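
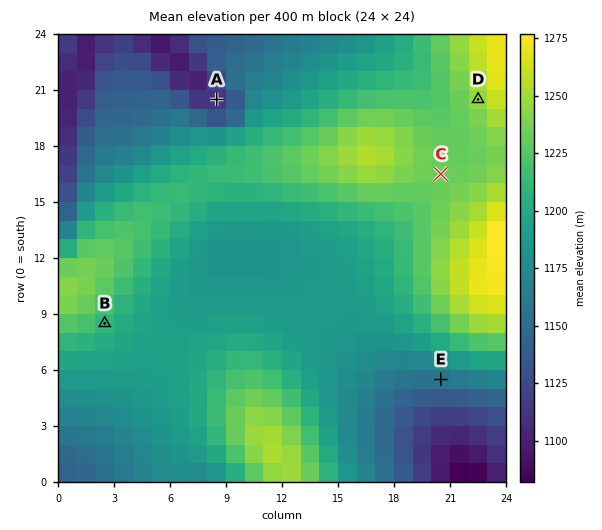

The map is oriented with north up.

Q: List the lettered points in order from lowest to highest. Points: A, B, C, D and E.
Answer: A E B C D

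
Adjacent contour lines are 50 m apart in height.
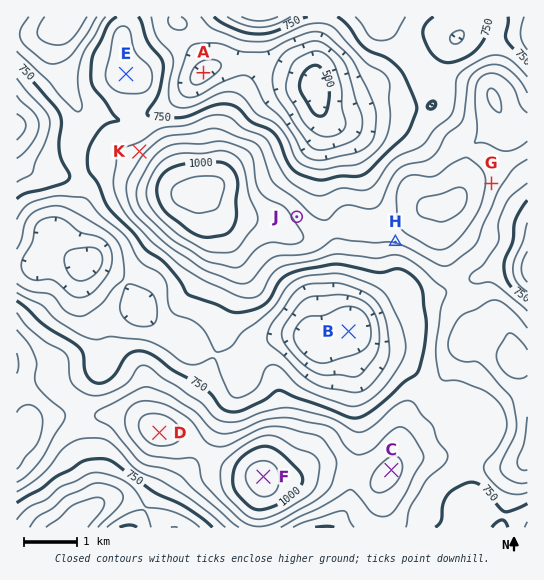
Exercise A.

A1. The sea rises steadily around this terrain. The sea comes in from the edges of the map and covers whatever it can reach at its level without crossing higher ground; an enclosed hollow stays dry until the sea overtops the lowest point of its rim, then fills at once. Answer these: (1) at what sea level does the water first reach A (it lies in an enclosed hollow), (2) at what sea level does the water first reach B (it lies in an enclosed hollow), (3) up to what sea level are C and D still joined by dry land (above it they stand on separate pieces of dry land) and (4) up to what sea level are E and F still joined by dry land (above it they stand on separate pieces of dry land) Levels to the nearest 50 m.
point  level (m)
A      650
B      700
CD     850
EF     750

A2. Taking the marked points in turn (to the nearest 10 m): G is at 880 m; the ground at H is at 850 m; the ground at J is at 890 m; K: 830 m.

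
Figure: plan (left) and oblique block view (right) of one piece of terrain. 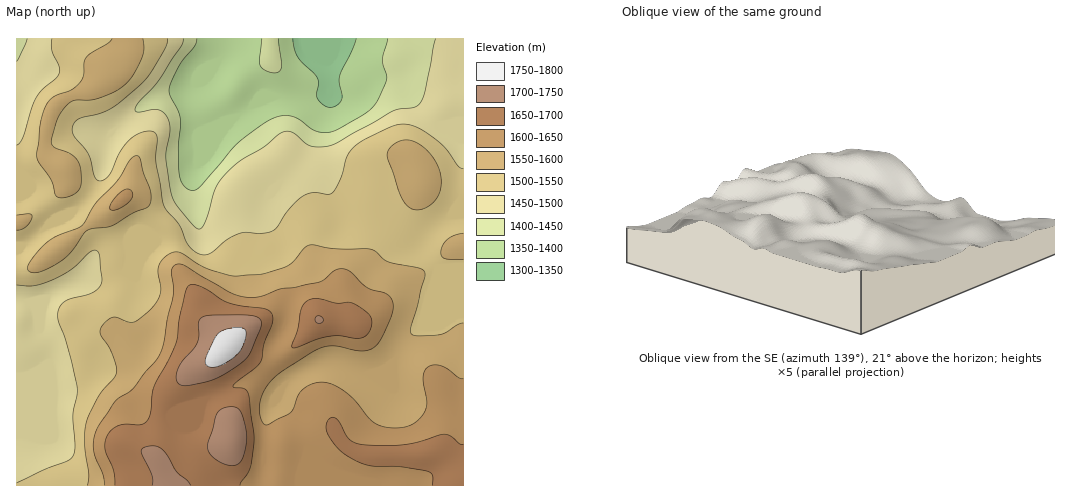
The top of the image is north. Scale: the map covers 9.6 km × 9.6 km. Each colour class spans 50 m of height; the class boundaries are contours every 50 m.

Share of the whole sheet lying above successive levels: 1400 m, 90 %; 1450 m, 85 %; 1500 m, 68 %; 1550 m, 44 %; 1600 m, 26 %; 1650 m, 13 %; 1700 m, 3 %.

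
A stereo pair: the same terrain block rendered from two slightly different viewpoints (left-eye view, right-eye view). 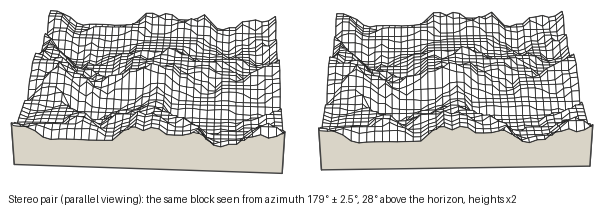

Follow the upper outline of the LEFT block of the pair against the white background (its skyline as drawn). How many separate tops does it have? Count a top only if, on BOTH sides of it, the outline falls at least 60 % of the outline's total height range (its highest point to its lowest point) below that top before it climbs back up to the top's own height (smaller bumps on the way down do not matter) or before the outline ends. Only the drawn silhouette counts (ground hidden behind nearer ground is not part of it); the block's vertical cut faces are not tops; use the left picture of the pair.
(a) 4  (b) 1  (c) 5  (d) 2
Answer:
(d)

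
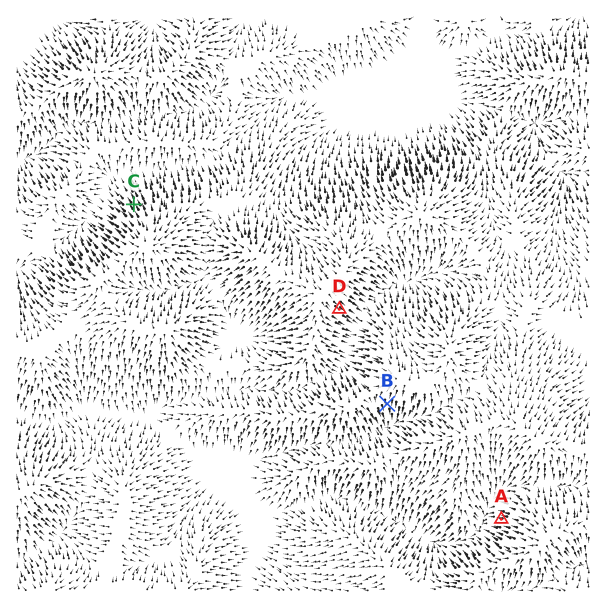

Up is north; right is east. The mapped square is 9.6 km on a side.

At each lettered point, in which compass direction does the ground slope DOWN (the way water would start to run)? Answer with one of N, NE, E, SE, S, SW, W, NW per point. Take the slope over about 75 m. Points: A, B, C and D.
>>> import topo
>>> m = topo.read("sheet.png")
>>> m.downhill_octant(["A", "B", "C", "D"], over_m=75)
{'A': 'W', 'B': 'S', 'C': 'NW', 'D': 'SE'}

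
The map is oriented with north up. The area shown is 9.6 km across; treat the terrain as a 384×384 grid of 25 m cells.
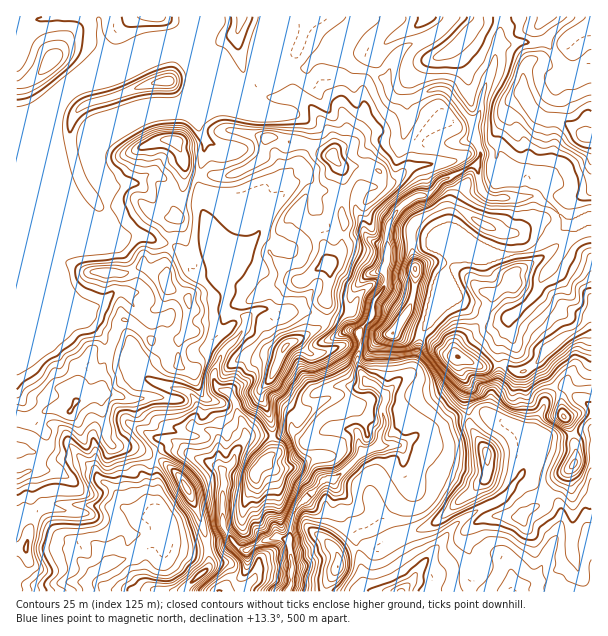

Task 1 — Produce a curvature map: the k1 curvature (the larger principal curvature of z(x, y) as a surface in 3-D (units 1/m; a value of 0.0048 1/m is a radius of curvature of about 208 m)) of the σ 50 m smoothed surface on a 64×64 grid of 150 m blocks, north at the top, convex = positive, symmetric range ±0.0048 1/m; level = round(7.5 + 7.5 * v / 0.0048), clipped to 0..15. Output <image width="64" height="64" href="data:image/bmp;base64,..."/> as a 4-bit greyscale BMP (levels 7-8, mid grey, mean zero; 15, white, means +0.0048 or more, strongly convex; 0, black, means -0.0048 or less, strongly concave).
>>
<image width="64" height="64" href="data:image/bmp;base64,Qk12CAAAAAAAAHYAAAAoAAAAQAAAAEAAAAABAAQAAAAAAAAIAAATCwAAEwsAABAAAAAAAAAAAAAAABEREQAiIiIAMzMzAERERABVVVUAZmZmAHd3dwCIiIgAmZmZAKqqqgC7u7sAzMzMAN3d3QDu7u4A////AJiJmamKqrq97u6GaKypiImpynZ4iGipiIiIiHiIiZiIqYiHh5mIiah3n/mIqdu7mam9mHiJmYmHiJiIiIeIiKmKu6mZeHeYl2Z577rJyql3iZ65iIiJiId4mIiHiImIqIyoiIiYd4eXd4eevdrcqYmZjcmJiHiHiHiYiHeJiImYnWZ4iYiIl4h3dp6ag777iJmeqZmZiIh4iJh3eIqIiYiNd3eIeIiYiHd3vrest6tqqtyYiImZiIiZiHd4moeKh42Xd4iIiImId3ffma+5eoreuIeHiJqql4qYd3iqh3qHiqd3iJmYh4h3ePxZ3Yt+nOmIiIeIiJzaiLqYmbiHeoeIqqvMyoiHd3dq+ojNmY+MyZiIiIiHeK+oiru6qYh5mIiImZmXd4h3eJ/Yib2pn4mKuZiIiHd3evuIeIiZmXqYiIiJm8qHiHd4r6h4namel2nZmYiHd3d4rtmIeIiZepiXh3ismZiId3j/mYiMyZyYeceaiIiId3eJzKmIiImLmLmYisl3iImHe/qZmJvZi5imdquYiIiIiHec2Yh3mquom6qqmXmnl4nPyIh4mvqr3amKibmIiIiHd4rZiHiJzrh4mIiIireIm/uIiHl5zamrzMyom7qYmHd3itmIiIiM6oiJmYqZyru6mHeJinmb3aaJmsppiaiYh3eL2piId3voh4qWjJrKqpiIiZqKiHm9lWeIqat5eJiHd565iIh3e8iHmpeberiIh4m7qYqWePqId4iZrIyZiIeI3IiIh3Z9p4mYiLmKt3iZiIaYmId4+XuHeIiqmamId4rYd3iHiK6Fqpmbp4qmeoaIl5h5eHz3e6d4iZuJqIh4erd4iJi+/sqImamoipiZh4mqibyar7aJq4iIi3qoiHiLpmirm4jpmYmIiJqarMzd3dq+yonPiJd5qqqrp7iImJu6iLqqaNh4iZqZh4qoh4iHiehmis+rh2eJmImYmYiJm/pnmqh6mYiIeZmYiZd3iIiL16l4jfmIeHiKZ5mId4iuuZiLuIp3mXd5iJh5l3iIqrvXnZmZ+4iZiKlpmIdmecyt697smXeJd4mZqYiXeIiZqMucypjPiLuYqLp4hkaL3O27yJ3Id3l3iHmKqKd3iomXi4mqmZ+Z3v25z4iYeu7MmHiXecyXeXiHh3mpqHeqiaeJt3qJnPyXnf6vys3Nycl4h4eJrdmJh3iHiYmqebqJqqiriImJvdqZuHz/6aqKuoiIeIiIzaiId3iHeJush4eamIu3mYh5m8qIq636d4ipqod4iIiJyYh3iId3i6iId5qYh6eZh3iYus61eu+YiJiLp3eIiIeaiIiIh3eLh4mGi6iIqYiId4m7nLiqn6h4h3m4eIiJmpt3d4iIiIqIiKird4iauYmHisl65piO6Ih2eaqJiHmoe3d3iIiIiHh3u6qpiIiKmJmYyXj+hoz3d3ecq6qYiYirh3d4mYmJl3m6iIh4iIiZq6e6iJ/oqvh3icqIqph3eJp3eHec7u3Jqap3iHd4h3mYuqqoeHm9+XeLqIq8p3d4eoiIiJqYmIupqXiIh3eImod6qqial4z+yYiHeIrMl4h6iIiIiIeHeqipeYeIh4mod3iZuquXjdiYeId3eIm6iIqIh3d3eId5l5iJd4iIiZd3eZiqqoadtniIiIiImHmYmYiHd3eIh3h3mJl3iIiHmIeJh7p7uq2nd3eImqqYiIiIiIiIiId4iIeYqXeIiIeaiJiIun6Yvbd3d4vKmZiIh3iIiId4iIiImqqoh4iIeIqpiIi6nJeb7Id53KmYiZmIh4iIiIiIiIm5iah3iIh4iLqHiLiql4mu+6yomamZmImHiIh4iJiIm5iIp3eIh4iIi5iIqKy5d5atqYh3d4iJmamIiHiJmHiZiJi4eIiIiId5p4iXicyoaIu6pqqIiJmIioiIiIqHeIeJiMmJmYh3eHiJmJd3m8qriJ3IqqqZiHd6iIiIqXh4iIeHypq824iHiHeZqIm6q6q4ici5iIiHd3p4iIi4eJmIh4nLiIiL2YeHd4y6qqiKq87rh8l4iId3e4eIiLeIrMqIeNp4d3ebiIeKzHeJiHiIiJzYqYiIh3eKh4iJp4iJvtqayYiId3uJqqmcqYh3eIiIiam4eYiYiZp4eImXeIiIve3KiZmavdy7qImJmIh3iIiJd8iJiYiJqod4iqd3iIiJmbmKvMyqqYiImIiJmYiIiJuZqpiJiZqYiIeJx3eIiIiImHiZh3d3d3qXmIiIiIiIqnebmIqquYiIiIjLiIh3eIiIiIiHeId3mniomXiZmImouIuYm5iHiYiIiJvdyYd3iIh4iHiImZmoiZeZh4eJqojYmripd3iJmYiIiIm+7JiKmHh3iImImYeIl5iHmYiIeriIqqh3eHi7qIeIh3ec/+2oh3iIh3eIeIiImYiZqYeZqIiLt3eIeIq7iId3d3eJrKiHd4mHeJh4iIiJiJiJiImYd3rHeId4d5u5iHh4d4iKiIh3iXd4iHiIh4mYiJqYmIiHecmJiId3ibqYiHiHiIiIiHeZd4iIiIiImZeImrqIiIeJu6mJiHiJmpiIiId3iIeIh6h3eIiId4iImXiIiqmIiIiYmaiHeIiJmIiIh3eIh4iZqHd4iIiHeIiKqIh3qpiHiImIqoeIiIiYiIiYiIiIiIi5eId4h3iIiIiaqIeKuYiIqpiJqXiHiIh3eJmquYh3d6qIh3iIiIh3d3eaqXeaiIiIqYeJ"/>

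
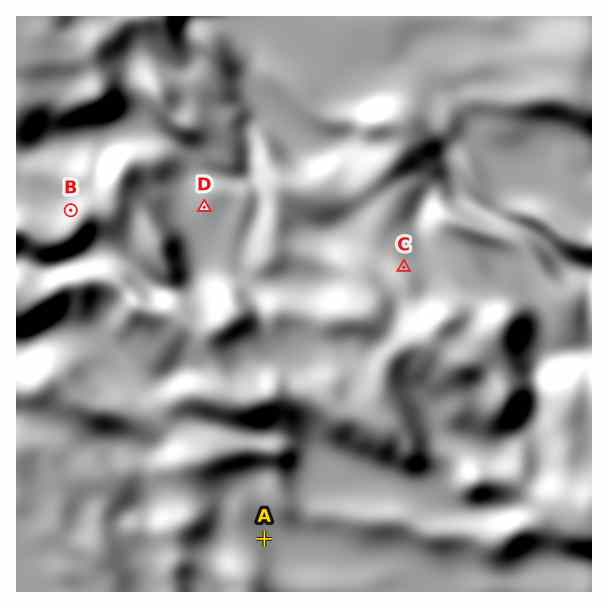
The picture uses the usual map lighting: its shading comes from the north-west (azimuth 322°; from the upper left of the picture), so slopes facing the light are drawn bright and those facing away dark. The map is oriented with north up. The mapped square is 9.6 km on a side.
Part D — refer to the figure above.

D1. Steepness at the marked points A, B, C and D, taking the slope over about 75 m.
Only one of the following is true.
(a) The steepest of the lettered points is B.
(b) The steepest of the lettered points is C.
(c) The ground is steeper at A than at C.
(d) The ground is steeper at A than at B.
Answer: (b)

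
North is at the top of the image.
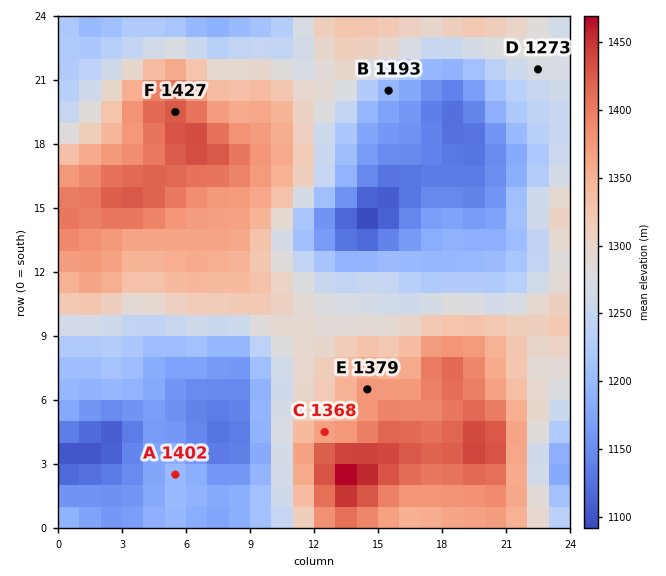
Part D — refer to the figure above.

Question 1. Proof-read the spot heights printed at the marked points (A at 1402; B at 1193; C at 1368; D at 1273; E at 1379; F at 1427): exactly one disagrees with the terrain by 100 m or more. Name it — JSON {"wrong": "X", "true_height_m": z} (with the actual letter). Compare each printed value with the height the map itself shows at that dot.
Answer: {"wrong": "A", "true_height_m": 1202}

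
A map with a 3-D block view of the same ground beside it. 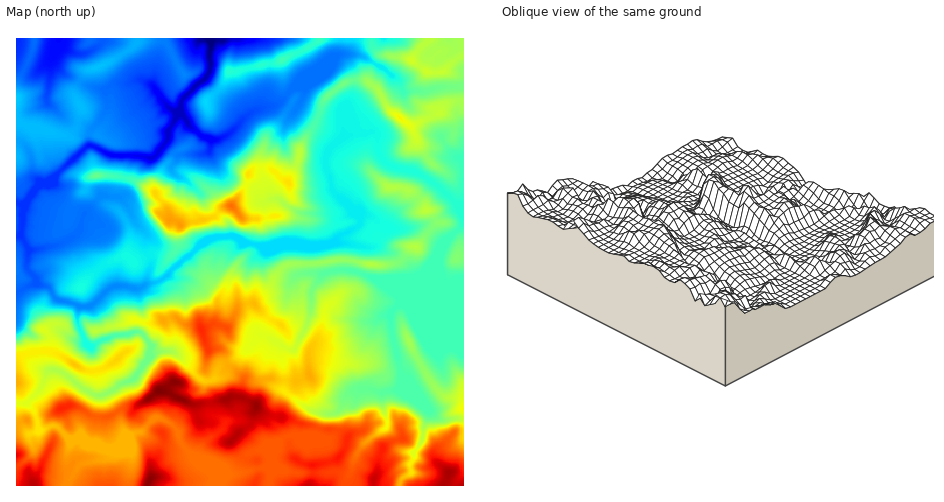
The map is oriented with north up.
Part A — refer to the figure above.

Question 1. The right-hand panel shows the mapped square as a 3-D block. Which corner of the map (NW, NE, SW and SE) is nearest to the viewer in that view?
SE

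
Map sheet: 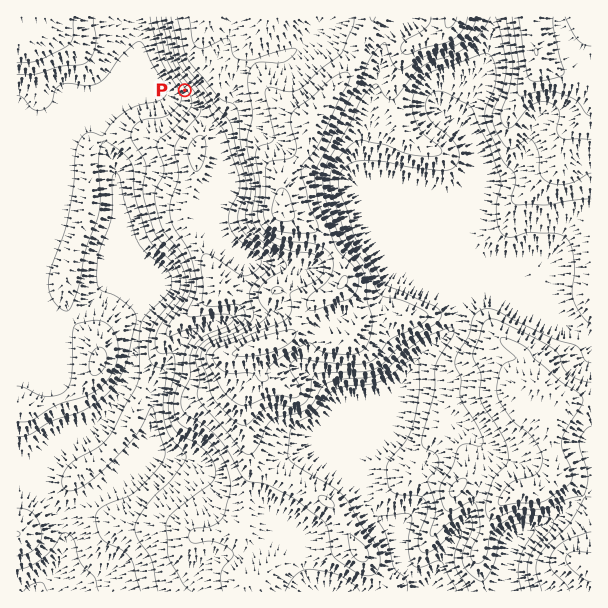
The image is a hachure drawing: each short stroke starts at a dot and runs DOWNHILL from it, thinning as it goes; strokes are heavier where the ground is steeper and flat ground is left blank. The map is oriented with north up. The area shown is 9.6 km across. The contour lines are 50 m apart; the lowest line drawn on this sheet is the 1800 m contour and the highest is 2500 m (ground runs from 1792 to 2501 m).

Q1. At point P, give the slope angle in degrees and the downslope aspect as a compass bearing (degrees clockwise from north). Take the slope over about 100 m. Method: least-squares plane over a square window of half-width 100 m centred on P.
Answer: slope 26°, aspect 237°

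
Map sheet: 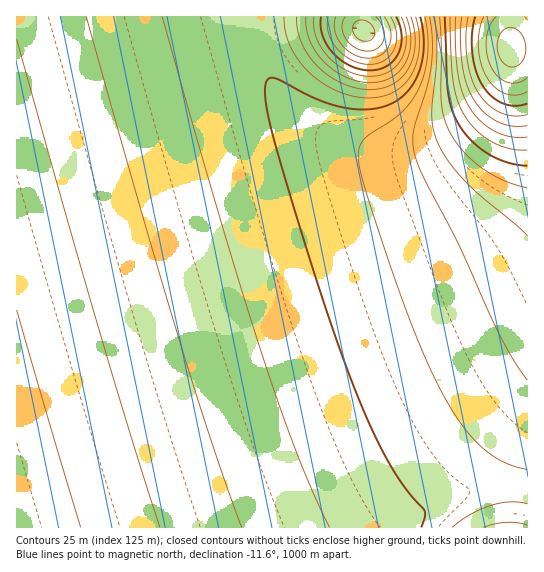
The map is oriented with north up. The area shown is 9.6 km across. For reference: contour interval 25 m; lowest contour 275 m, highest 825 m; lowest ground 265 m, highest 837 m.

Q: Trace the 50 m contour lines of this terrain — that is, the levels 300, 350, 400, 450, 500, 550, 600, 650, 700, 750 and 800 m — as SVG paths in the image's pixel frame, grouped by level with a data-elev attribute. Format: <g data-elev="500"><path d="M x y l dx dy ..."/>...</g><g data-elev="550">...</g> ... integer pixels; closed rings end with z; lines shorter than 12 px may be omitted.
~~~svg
<g data-elev="300"><path d="M376 17l7 10 1 12-6 9-11 3-12-3-9-9-4-12 3-10"/></g><g data-elev="350"><path d="M391 17l5 16 0 8-2 8-4 6-5 5-7 3-8 1-9-1-8-2-9-6-7-6-5-8-4-8-1-8 1-8"/></g><g data-elev="400"><path d="M17 310l64 217"/><path d="M401 17l4 10 1 11-1 11-3 9-6 8-7 6-10 3-9 1-11-1-11-4-10-6-9-8-7-8-6-11-2-11 0-10"/></g><g data-elev="450"><path d="M86 17l93 321 33 105 30 84"/><path d="M411 17l3 13 1 13-2 14-4 11-7 9-9 7-11 4-12 2-13-2-14-4-13-7-12-10-10-12-6-12-4-13-1-13"/></g><g data-elev="500"><path d="M420 17l3 13 1 15-4 25-5 11-6 9-8 8-10 6-10 3-12 2-14 0-14-2-26-9-34-18-8-2-4 1-2 2-2 10 4 27 11 44 33 106 27 82 22 57 21 44 19 33 23 27 0 6-4 10"/></g><g data-elev="550"><path d="M527 525l-10-2-11-1-23 5"/><path d="M430 17l2 22 0 23-5 24-13 44-1 12 2 13 9 24 37 71 37 83 15 26 14 21"/></g><g data-elev="600"><path d="M440 17l1 30 0 55 3 16 5 13 14 20 19 17 21 12 24 8"/></g><g data-elev="650"><path d="M450 17l3 64 4 18 7 15 11 15 16 12 18 7 18 2"/></g><g data-elev="700"><path d="M462 17l-2 22 2 26 4 18 8 16 11 14 13 9 15 4 14-1"/></g><g data-elev="750"><path d="M475 17l-3 17 0 19 4 17 6 15 9 11 11 7 13 3 12-3"/></g><g data-elev="800"><path d="M496 17l-6 9-4 13 1 15 4 13 8 11 10 5 9 0 9-5"/></g>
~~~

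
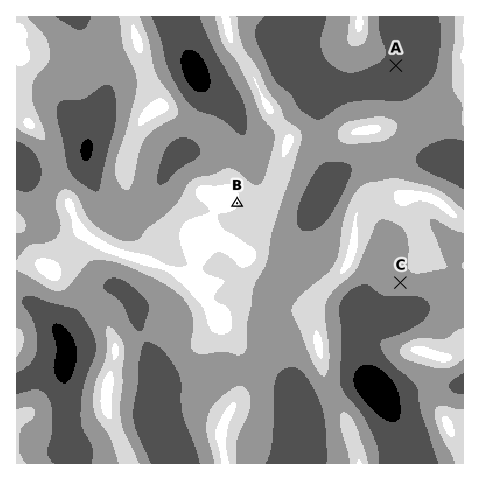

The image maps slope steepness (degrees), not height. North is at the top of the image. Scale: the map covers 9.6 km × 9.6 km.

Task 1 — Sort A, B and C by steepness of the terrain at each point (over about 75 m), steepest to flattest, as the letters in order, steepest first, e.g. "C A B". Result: A C B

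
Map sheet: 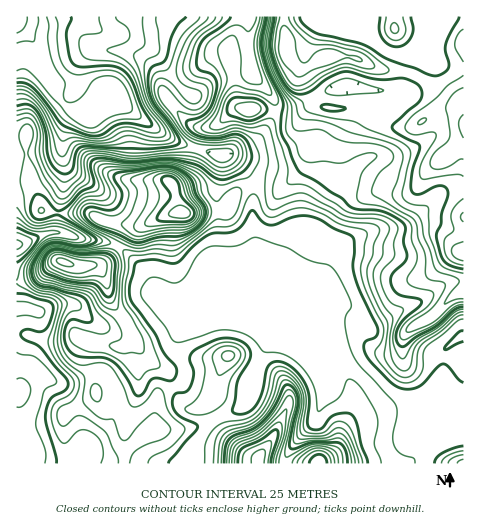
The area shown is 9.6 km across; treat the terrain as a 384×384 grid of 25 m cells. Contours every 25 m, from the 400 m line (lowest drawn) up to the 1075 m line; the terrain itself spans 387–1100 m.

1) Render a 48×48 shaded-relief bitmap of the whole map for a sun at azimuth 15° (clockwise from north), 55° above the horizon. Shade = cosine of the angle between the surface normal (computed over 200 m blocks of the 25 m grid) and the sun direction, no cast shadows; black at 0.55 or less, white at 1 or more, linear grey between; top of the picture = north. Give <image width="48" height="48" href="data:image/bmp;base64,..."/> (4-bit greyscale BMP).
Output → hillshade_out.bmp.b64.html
<image width="48" height="48" href="data:image/bmp;base64,Qk32BAAAAAAAAHYAAAAoAAAAMAAAADAAAAABAAQAAAAAAIAEAAATCwAAEwsAABAAAAAAAAAAAAAAABEREQAiIiIAMzMzAERERABVVVUAZmZmAHd3dwCIiIgAmZmZAKqqqgC7u7sAzMzMAN3d3QDu7u4A////AKmYiJmYiJqqqZiHZ5qni7zdurupmZmavJmYiJmYeJqqqpmHebu4e83uy7qZmZmavJmHeIiHiJmqqqmZm9zKed7u3LqZmZmZq5mHeId3iZmZmZmavdy7l73czKmZmZmZmYmHeIdniYiYdniKvMy7p4qqy6mZmZmZmYmYmYd4mIiIZniIm7uquHmquqmZmZmZmYmZqpeJmHeIeZmIiaqZqomaqqmZmJmZmZmaupiZmHeIiqmZmZmYrLqZmZmYh4mZmKmamHiqh3h3iZmZmZmIrcqZmZmHZWiZiKmYdViZdnh3iZmIh4mJzcqZmZh2VXiIiJmHQ1d2VoiJqZiId4mbzKmZmZdmZ4mYiIh2RGZVV4iaqpmZmZmrupmZmYd3d4mZmYd3Zmd3iImqqqqrzLqqqZmZmYmYd2Z4mYiYd4qqmZq6qaq7zLqZmZmZmZqYd1M2iaqpiaupiKu6mZmqqqmZmZmZmZmHeXQjaKqpirqGabupmZmZmZmZmZmZmZhmiqlzNJmHeahkesupmZmZmZmZmZmZmZdmeaqoMXZDRVVEerqZmZmZmZmZmZmZmYZmd4mZc2MAAAE1iamZmZmZmZmZmZmZmHZnd3eJmGMAAAE3mJmZmZmZmZmZmZmZmHd4iIh3iGUxEkVomJiIiJmZmZmZmZmZmIiJmZh2VYdmesy7uYd2Z4mZmZmZmZmZmImaqZh1RJl67/7uyVNFVniZmZmZmZmZmZmZmIdmZ4ms//3LhBEjREaIiJmZmZmZiImZiHZnmlR823QiMzMhIQJWZ4iIiZmId3iJiHd5qTIkUwAEZ4dTIQFGZ4h3eIh2VVZndmeJmERVZUSLupmXZmZ4d4h2Z3ZVRERERFeJiGeaupvcupmZmsy6mIh3ZmVEVVVERWeJmXmry7zbmImZm8y6qoiIdmVWZ4d3d3eJmYmru7ynZ4iIi8u7u6iIh2ZniJmZmId4iYm8y6lmeaurzdzNzLmZmHd4iZmZmYh3eJq8y4Z63u7u/+3dzKmZiHeIiZmqmYh3eJq7unjO//7u/+3cupiId3iIiJmZmImYiJmquq3v7t7u7cqGZ2eHd4iIiId3d4mamJmau97u3M3duFMQE0Z3Z4iId3ZVVmiamJqrvO7czN3JUiMyESV3Z3iHd2Zmd3eJiLy7zMu7zduCA4qYUiRXiHZmZ3iJmZiIiM3My6mau6cgKMypdWZ5h3ZmeImZmqqZmd3cuYiZqXMCe8uYibu6dWiZqqmZmqqpmd3cqYiZmFInu5iIm83IIleaqqqZmZmqqt3KmIiIhkNquXZnm8ySAlZ4iYh3iImaqsy5h3d2VEWLqGVWiqpQBndVZlVXiJmqqqqod3ZVRFermHdniZggOJh1REaaqqqpmaqYd3dmZomqmYiIiZcRaZmYiJu7qqqZiKqYiIiZmZqZmZmZmpYjiau8zMy5eJmZiKqYiJmqqZmImaqqqpdFirzMzLuXZ4mZmamYiZqpiIiImqu7u6hVm8y7qqmHiZmZmZmIiaqYiIiImqu7u6llm8uqmZmImqmZmg=="/>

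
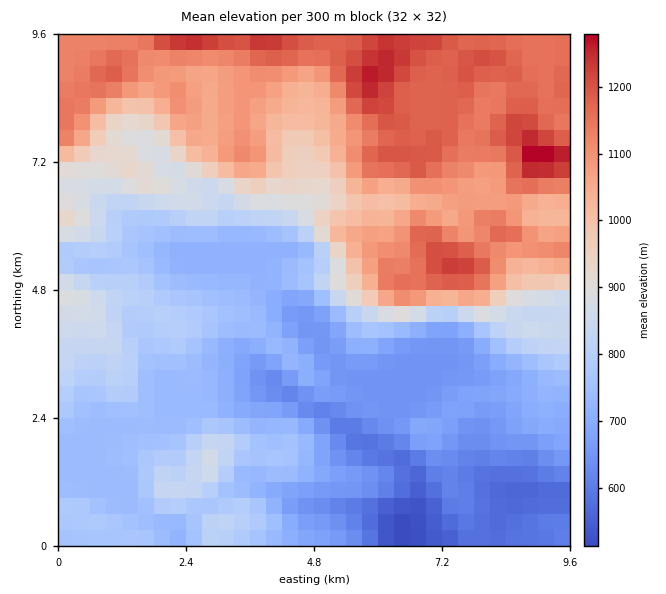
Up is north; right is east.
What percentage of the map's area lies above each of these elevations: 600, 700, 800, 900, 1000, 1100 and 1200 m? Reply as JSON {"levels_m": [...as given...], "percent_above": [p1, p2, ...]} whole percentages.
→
{"levels_m": [600, 700, 800, 900, 1000, 1100, 1200], "percent_above": [94, 78, 52, 40, 34, 22, 5]}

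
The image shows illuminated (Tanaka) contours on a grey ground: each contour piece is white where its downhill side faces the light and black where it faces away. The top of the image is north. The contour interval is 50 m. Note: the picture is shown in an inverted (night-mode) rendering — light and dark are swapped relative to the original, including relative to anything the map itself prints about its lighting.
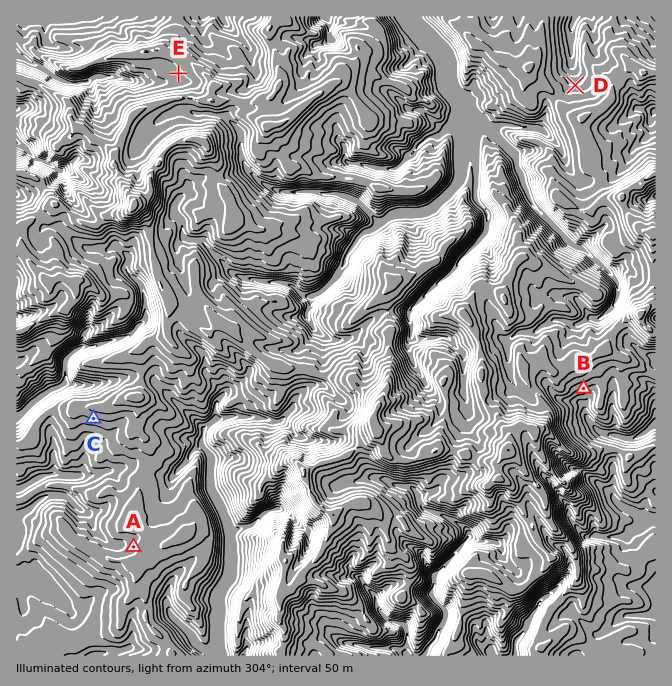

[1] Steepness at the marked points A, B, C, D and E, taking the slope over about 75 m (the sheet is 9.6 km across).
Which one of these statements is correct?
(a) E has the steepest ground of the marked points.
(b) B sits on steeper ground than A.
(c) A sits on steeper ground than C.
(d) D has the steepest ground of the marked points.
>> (b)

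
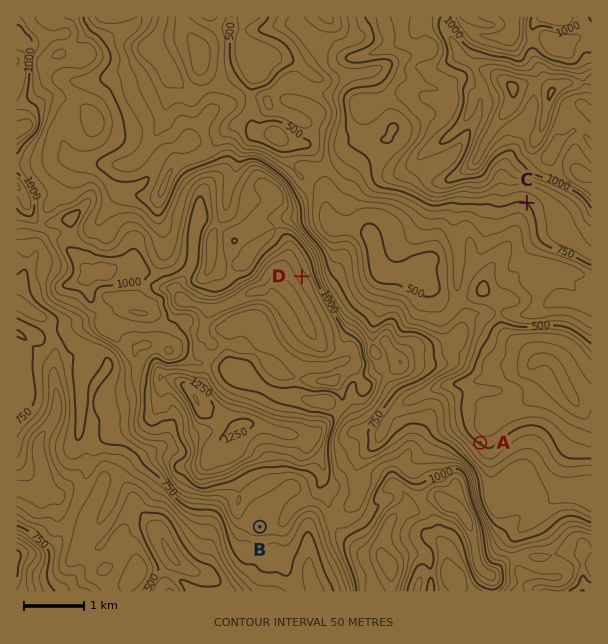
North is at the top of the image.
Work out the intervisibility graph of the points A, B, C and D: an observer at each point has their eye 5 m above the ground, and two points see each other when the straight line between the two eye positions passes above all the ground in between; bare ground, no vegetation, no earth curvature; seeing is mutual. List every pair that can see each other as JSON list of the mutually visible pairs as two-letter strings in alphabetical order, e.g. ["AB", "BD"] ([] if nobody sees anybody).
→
["AC", "CD"]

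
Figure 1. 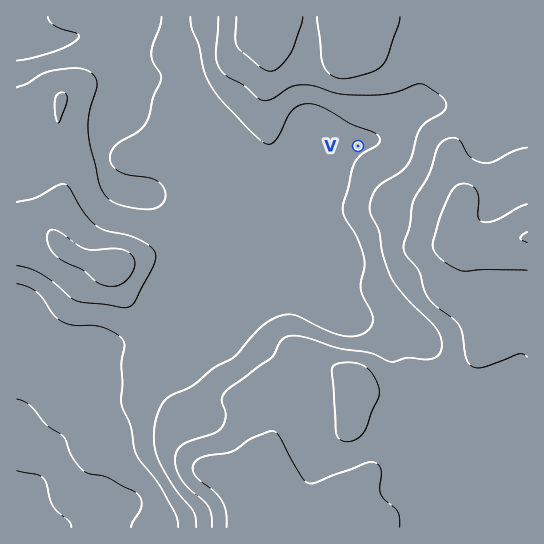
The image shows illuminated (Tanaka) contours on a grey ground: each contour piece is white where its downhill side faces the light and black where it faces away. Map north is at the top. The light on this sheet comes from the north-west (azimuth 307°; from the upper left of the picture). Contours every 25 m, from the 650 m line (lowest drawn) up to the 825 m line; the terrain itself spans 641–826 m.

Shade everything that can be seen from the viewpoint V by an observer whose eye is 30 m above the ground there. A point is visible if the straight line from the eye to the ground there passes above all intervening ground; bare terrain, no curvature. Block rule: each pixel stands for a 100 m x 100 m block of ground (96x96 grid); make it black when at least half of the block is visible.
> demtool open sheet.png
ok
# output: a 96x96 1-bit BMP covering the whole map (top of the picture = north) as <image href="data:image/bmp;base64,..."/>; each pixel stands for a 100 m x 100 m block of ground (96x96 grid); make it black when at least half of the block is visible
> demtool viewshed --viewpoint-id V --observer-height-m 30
<image width="96" height="96" href="data:image/bmp;base64,Qk2+BAAAAAAAAD4AAAAoAAAAYAAAAGAAAAABAAEAAAAAAIAEAAATCwAAEwsAAAIAAAAAAAAA////AAAAAAAAAAAAAADwAAAAAAAAAAAAAADwAAAAAAAAAAAAAAH4AAAAAAAAAAAAAAHwAAAAAAAAAAAAAAPwAAAAAAAAAAAAAAfwAAAAAAAAAAAAAAeQAAAAAAAAAAAAAA+AAAAAAAAAAAAAAD+QAAAAAAAAAAAAAH/wAAAAAAAAAAAAA//wAAAAAAAAAAAAH//wAAAAAAAAAAAA///wAAAAAAAAAAAB///gAAAAAAAAAAAD///gAAAAAAAAAAAH///AAAAAAAAAAAAH///AAAAAAAAAAAAPgH+AAAAAAAAAAAAPAH+AAAAAAAAAAAAPAD8AAAAAAAAAAAAPAA8AAAAAAAAAAAAPAAEAAAAAAAAAAAAPgAD4AAAAAAAAIAAfwAD4AAAAAAAAcAA/+ADwAAAAAAAA8AB//+HwAAcAAAAAIAD////gAB/AAAAAAAD////gAP/gAAAAAAH////AB//AAAAAAAH////AD/+AAAAAAAP///+AP/+AAAAAAAP///+A//8AAAAAAAP///+D//4AAAAAAAP///+f//wAAAAAAAP///////gAAAAAAAH///////AAAAAAAAH//////4AAAAAAAAH//////gAAAAAAAAH//////AAAAAAAAAH/////+AAAAAAAAAP/////+AAAAAAAAAf/////8AAAAAAAAAf/////8AAAAAAAAA//////8AAAAAAAAA//////4AAAAAAAAA//////4AAAAAAAAB//////4AAAAAAAAB//////4AAAAAAAAB//////4AAAAAAAAB//////4AAAAAAAGD//////wAAAAAAAf///////wAAAAAAA////////wAPwAAAA////////wAP/AAAB////////wAH/AAAB////////wAD/AAAD////////wAB/AAAD////////wAB/gAAH////////wAB/gAAH//////////B/wAAD////////////wAAD////////////4AAB/////8H/////4AAB/////wH/////4ADA/////gP/////4ADA///D/AP/////4ADAf4/D+AP/////wACAfgf/+AP/////gAAAfgf/+AP/////gAAAfAP/+AP/////gAAAfAA/+AP/////gAAAeAAf+AP/////gAAAeAAP8AP/////gAAA+AAP4AP/////gAAA+AAHwAP/////gAAA+AAHgAP/////wAAA+AADAAP/////8AAA+AAAAAf/////8AAA/AAAAAf/////+AAA/AAAAAf/////+AAA/AAAAAP/////+AAA+AAAAAP/////+AAAeAAAAAP/////8AAAcAAAAAP/////8AAAAAAAAAP/////4AAAAAAAAAP/////wAAAAAAAAAP/H/wPAAAAAAAAAAP+A/gAAAAAAAAAAAH8AHAAAAAAAAAAAAH8AAAAAAAAAAAAAAH4AAAAAAAAAAAAAAH4AAAAAAAAAAAAAAD4AAAAAAAAAAAAAADwAAAAAAAAAAAAAADwAAAAAAAAAAAAAABwAAAAAAA="/>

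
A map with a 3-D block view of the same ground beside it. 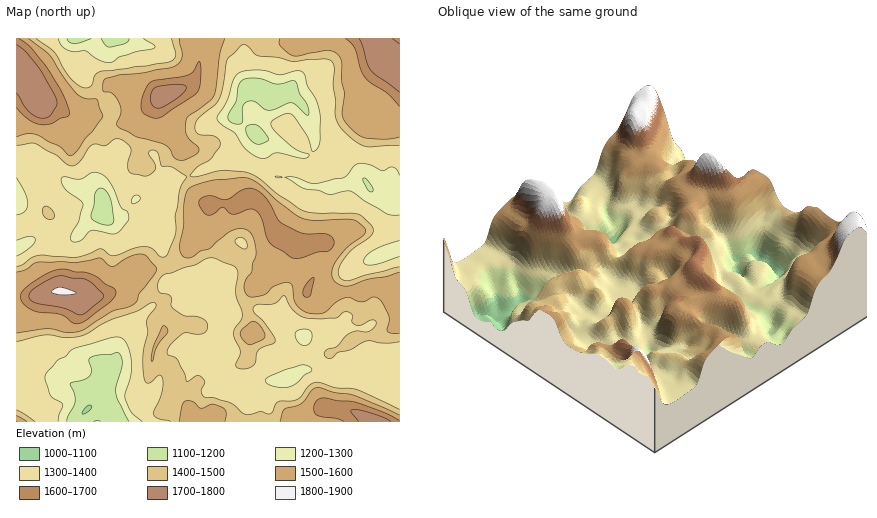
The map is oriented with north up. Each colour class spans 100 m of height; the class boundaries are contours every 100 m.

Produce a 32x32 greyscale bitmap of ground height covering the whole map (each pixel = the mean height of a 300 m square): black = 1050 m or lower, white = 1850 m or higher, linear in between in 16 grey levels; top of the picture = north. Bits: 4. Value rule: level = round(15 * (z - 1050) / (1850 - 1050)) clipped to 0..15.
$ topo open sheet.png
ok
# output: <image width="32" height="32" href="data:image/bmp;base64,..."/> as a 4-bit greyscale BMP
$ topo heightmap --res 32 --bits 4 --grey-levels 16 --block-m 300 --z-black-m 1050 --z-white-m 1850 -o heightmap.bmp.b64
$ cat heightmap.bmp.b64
<image width="32" height="32" href="data:image/bmp;base64,Qk12AgAAAAAAAHYAAAAoAAAAIAAAACAAAAABAAQAAAAAAAACAAATCwAAEwsAABAAAAAAAAAAAAAAABEREQAiIiIAMzMzAERERABVVVUAZmZmAHd3dwCIiIgAmZmZAKqqqgC7u7sAzMzMAN3d3QDu7u4A////AIZVMSIkVniZqHd3mqq7zcpVVUERJVaImIdmZniru7mGVVQyEjVmeIdlVVVWiYh2ZVVUMyI1Z3h3ZlVURGZWZVVVVEQiNGh3ZmZmZVVVVVVVVVVEMzRodmVmZ2VVVmZlZWVVVVRFaHZlVnh2VVZndnaIeIhlVWiHd2aJllVWZneImqqrl2Znh3dlaHVWZmZ3eau83cqYd3ZlVWdmaJmHeIm97u7cqYd2VVV4iHmqmZmaq97tyqmXZlVVeZmJqpiJmZmruqmZmXZlVniZqqqGVnhniIiIiZh4h2d4mqqqllRFRWVVZmZ2aJmHd5q7u6hlVFVVVVVVVVeZmHiru7uql1VVZlQzRVVXmqqZq6qZmZdVVXZVIUVVV5qqqrqYdmZlVEVlVDJFVVeauru5dlVVVERVVUQzVVVWiaqqllVVVUNEVVVVRVZmZnd4h2VVVVUzRFVWdlVXd3iHZmVVVVVVVVVmZ5dmZ3eJmHZVRFVVVVZmh4mZd3eJmYd2UzRVVWZ4iJmqqZiJqqmGVTM1VUVomZmsy6qYiauphlMkRFQ1aaqqztypmIqsy6l1MyIzNWmaqt7bmIiarN26ljIiI0V5qqvuynZ4mZq7upZDMzRVeavN7bhlZmd4iaqXVVVVVnms3tuWVVRFVWeql2Z3eIeJve65ZTMzM0Voqqh3eJqpmr3t"/>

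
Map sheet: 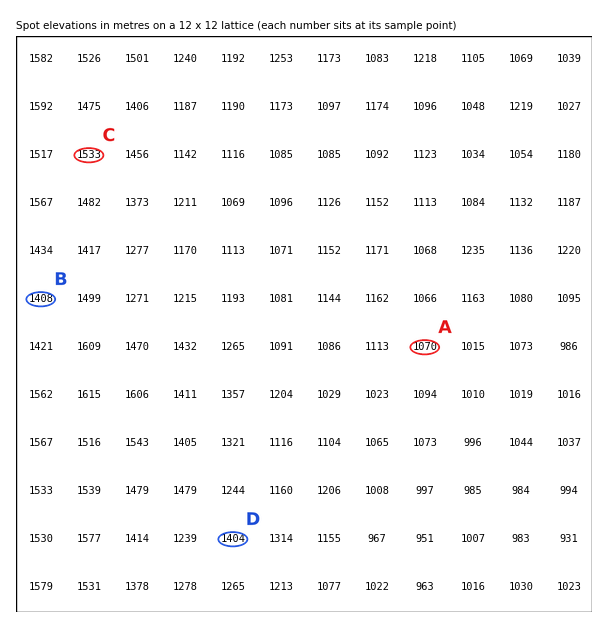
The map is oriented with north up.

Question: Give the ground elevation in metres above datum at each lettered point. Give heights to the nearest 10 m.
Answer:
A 1070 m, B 1410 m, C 1530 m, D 1400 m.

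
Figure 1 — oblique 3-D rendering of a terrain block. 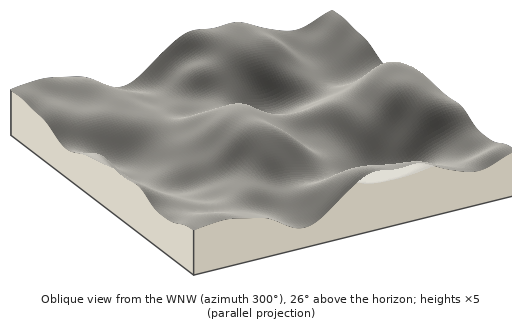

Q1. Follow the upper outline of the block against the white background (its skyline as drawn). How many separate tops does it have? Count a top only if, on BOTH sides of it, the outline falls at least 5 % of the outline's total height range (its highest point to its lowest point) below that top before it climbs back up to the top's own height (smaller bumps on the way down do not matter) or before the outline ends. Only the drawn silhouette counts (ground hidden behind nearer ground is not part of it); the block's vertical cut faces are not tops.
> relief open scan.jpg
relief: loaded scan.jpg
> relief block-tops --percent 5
3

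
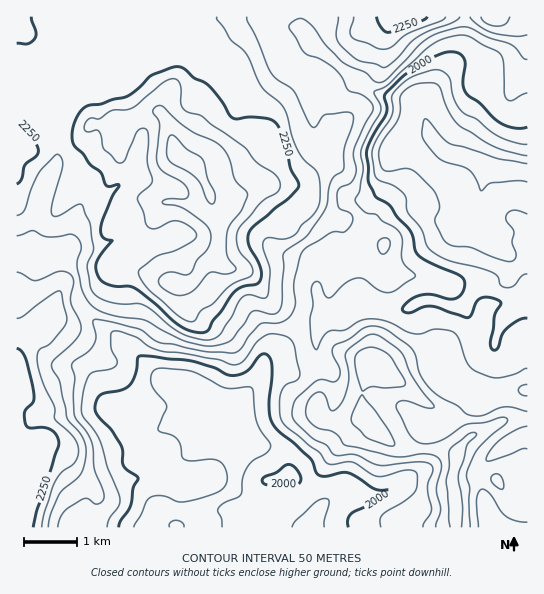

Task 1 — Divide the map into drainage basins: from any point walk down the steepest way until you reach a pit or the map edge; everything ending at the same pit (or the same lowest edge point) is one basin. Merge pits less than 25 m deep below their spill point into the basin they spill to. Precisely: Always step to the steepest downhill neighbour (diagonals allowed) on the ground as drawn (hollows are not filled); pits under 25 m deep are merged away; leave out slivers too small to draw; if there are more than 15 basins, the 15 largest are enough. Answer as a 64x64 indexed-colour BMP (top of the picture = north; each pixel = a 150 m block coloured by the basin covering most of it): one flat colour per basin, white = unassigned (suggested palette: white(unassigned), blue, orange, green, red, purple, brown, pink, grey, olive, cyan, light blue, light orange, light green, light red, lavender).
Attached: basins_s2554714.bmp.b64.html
<image width="64" height="64" href="data:image/bmp;base64,Qk12CAAAAAAAAHYAAAAoAAAAQAAAAEAAAAABAAQAAAAAAAAIAAATCwAAEwsAABAAAAAAAAAA////ALR3HwAOf/8ALKAsACgn1gC9Z5QAS1aMAMJ34wB/f38AIr28AM++FwDox64AeLv/AIrfmACWmP8A1bDFABERERESIiIiIiIiIiIiIzMzMzMzMzMzMzMzMzREREREERERERIiIiIiIiIiIiIjMzMzMzMzMzMzMzMzNEREREQRERERESIiIiIiIiIiIiIzMzMzMzMzMzMzMzM0REREERERERERIiIiIiIiIiIiIiMzMzMzMzMzMzMzMzREREEREREREREiIiIiIiIiIiIiIzMzMzMzMzMzMzMzNEREQREREREREiIiIiIiIiIiIiIjMzMzMzMzMzMzMzMxREQREREREREiIiIiIiIiIiIiIiIiIjMzMzMzMzMzMzERERERIhEREiIiIiIiIiIiIiIiIiIiIjMzMzMzMzMzMREREREiIREiIiIiIiIiIiIiIiIiIiIiIzMzMzMzMzMxERERESIhEiIiIiIiIiIiIiIiIiIiIiIiMzMzMzMzMxERERERIiIiIiIiIiIiIiIiIiIiIiIiIiIjMzMxEREREREREREiIiIiIiIiIiIiIiIiIiIiIiIiIiIzMxERERERERERESIiIiIiIiIiIiIiIiIiIiIiIiIiIiMxERERERERERERIiIiIiIiIiIiIiIiIiIiIiIiIhERIhEREREREREREREiIiIiIiIiIiIiIiIiIiIiIiIiERERERERERERERERESIiIiIiIiIiIiIiIiIiIiIiIiIRERERERERERERERERIiIiIiIiIiIiIiIiIiIiIiIiIhEREREREREREREREREiIiIiIiIiIiIiIiIiIiIiIiIiERERERERERERERERESIiIiIiIiIiIiIiIiIiIiIiIiIRERERERERERERERERIiIiIiIiIiIiIiIiIiIiIiIiIREREREREREREREREREiIiIiIiIiIiIiIiIiIiIiIiIhERERERERERERERERESIiIiIiIiIiIiIiIiIiIiIiIhERERERERERERERERERIiIiIiIiIiIiIiIiIiIiIiIiERERERERERERERERERESIiIiIiIiIiIiIiIiIiIiIiIRERERERERERERERERERIiIiIiIiIiIiIiIiIiIiIiIRERERERERERERERERERESIiIiIiIiIiIiIiIiIiIiIhERERERERERERERERERERESIiIiIiIiIiIiIiIiIiIhEREREREREREREREREREREREiIiIiIiIiIiIiIiIiIhERERERERERERERERERERERESIiIiIiIiIiIiIiIiIhERERERERERERERERERERERERIiIiIiIiIiIiIiIiIhERERERERERERERERERERERERESIiIiIiIiIRIiIiIhERERERERERERERERERERERERERESIiIiIhERESIiIhERERERERERERERERERERERERERERERIiERERERIiIRERERERERERERERERERERERERERERERERERERERESERERERERERERERERERERERERERERERERERERERERERERERERERERERERERERERERERERERERERERERERERERERERERERERERERERERERERERERERERERERERERERERERERERERERERERERERERERERERERERERERERERERERERERERERERERERERERERERERERERERERERERERERERERERERERERERERERERERERERERERERERERERERERERERERERERERERERERERERERERERERERERERERERERERERERERERERERERERERERERERERERERERERERERERERERERERERERERERERERERERERERERERERERERERERERERERERERERERERERERERERERERERERERERERERERERERERERERERERERERERERERERERERERERERERERERERERERERERERERERERERERERERERERERERERERERERERERERERERERERERERERERERERERERERERERERERERERERERERERERERERERERERERERERERERERERERERERERERERERERERERERERERERERERERERERERERERERERERERERERERERERERERERERERERERERERERERERERERERERERERERERERERERERERERERERERERERERERERERERERERERERERERERERERERERERERERERERERERERERERERERERERERERERERERERERERERERERERERERERERERERERERERERERERERERERERERERERERERERERERERERERERERERERERERERERERERERERERERERERERERERERERERERERERERERERERERERERERERERERERERERERERERERERERERERERERERERERERERERERERERERERERERERERERERERERERERERERERERERERERERERERERERERERERERERERERERERERERERERERERERERERERERERERERERERERERERERERERERERERERERERERERERERERERERERERERERERERERERERERERERERERERERERERERERERERERERERERERERERERERERERERERERERERERERERERERERERERERERERERERERERERERERERERERERERERERERERERERERERERERERERERERERERERERERERERERERERERERERERERERERERERERERERERERERERERERERERER"/>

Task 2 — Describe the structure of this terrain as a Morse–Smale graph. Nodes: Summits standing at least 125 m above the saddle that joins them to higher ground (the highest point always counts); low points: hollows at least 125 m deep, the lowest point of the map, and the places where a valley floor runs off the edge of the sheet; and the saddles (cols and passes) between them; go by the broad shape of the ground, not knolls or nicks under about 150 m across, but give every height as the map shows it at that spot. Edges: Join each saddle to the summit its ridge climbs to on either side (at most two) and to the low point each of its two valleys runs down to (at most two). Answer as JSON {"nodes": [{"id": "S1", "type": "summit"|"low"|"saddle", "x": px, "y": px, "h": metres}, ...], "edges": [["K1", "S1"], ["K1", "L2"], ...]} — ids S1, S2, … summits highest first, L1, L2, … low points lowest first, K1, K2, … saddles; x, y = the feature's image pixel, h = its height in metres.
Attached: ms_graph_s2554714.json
{"nodes": [
{"id": "S1", "type": "summit", "x": 177, "y": 154, "h": 2415},
{"id": "S2", "type": "summit", "x": 37, "y": 453, "h": 2294},
{"id": "S3", "type": "summit", "x": 399, "y": 17, "h": 2278},
{"id": "S4", "type": "summit", "x": 369, "y": 363, "h": 2238},
{"id": "L1", "type": "low", "x": 527, "y": 173, "h": 1823},
{"id": "L2", "type": "low", "x": 199, "y": 527, "h": 1904},
{"id": "K1", "type": "saddle", "x": 75, "y": 277, "h": 2145},
{"id": "K2", "type": "saddle", "x": 301, "y": 17, "h": 2102},
{"id": "K3", "type": "saddle", "x": 303, "y": 349, "h": 2062}],
"edges": [["K1", "S1"], ["K1", "S2"], ["K1", "L1"], ["K1", "L2"], ["K2", "S1"], ["K2", "S3"], ["K2", "L1"], ["K3", "S1"], ["K3", "S4"], ["K3", "L1"], ["K3", "L2"]]}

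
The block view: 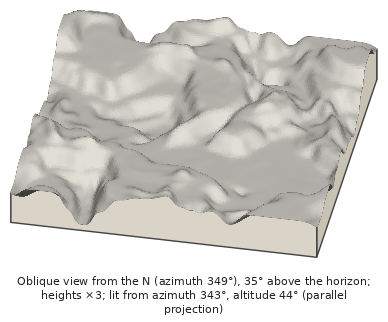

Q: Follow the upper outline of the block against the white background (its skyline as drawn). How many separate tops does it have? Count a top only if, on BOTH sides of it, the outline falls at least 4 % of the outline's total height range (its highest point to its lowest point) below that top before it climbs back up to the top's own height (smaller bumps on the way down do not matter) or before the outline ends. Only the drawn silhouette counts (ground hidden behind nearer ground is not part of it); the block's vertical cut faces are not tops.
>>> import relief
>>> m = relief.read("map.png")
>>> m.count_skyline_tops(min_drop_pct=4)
3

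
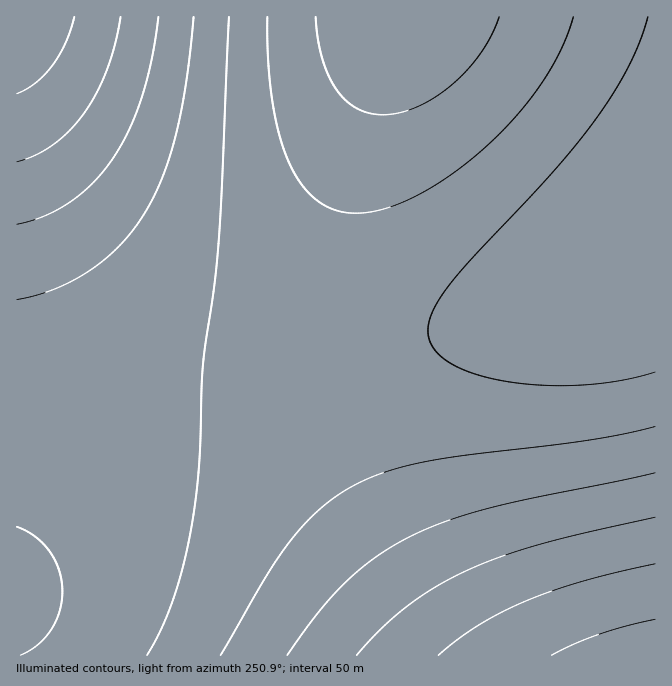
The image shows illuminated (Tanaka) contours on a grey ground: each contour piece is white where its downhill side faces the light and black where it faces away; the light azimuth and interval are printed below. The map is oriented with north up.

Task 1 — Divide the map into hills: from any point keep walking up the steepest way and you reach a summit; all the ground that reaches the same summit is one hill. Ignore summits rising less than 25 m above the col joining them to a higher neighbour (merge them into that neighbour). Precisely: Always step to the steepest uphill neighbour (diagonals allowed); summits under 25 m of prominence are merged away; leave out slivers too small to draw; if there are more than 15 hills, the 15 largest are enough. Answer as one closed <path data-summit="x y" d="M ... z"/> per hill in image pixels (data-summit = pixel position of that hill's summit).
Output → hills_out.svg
<path data-summit="655 655" d="M17 124l0 532 639-1-1-414-31 28-37 20-57 22-78 22-74 15-76 10-88 1-27-3-20-5-25-12-10-6-31-33-33-53-24-47-21-53z"/><path data-summit="398 17" d="M655 16l-638 0-1 107 22 62 43 85 27 38 24 25 10 6 25 12 47 8 66 0 2-1 38-2 68-10 90-20 81-25 28-12 37-20 32-29z"/>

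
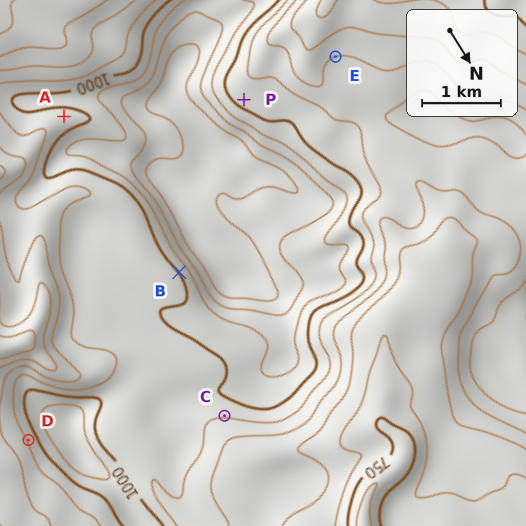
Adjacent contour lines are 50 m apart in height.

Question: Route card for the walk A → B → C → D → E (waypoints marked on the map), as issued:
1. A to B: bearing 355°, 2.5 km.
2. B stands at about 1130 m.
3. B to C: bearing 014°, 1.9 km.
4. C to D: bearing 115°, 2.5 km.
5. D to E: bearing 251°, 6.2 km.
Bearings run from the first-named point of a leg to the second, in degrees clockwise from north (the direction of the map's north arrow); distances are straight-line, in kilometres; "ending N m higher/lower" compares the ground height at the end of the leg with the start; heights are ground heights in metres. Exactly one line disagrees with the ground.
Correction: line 2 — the height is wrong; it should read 1000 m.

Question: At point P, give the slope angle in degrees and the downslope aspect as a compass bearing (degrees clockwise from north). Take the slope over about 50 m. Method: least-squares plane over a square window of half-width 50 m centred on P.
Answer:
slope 8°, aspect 238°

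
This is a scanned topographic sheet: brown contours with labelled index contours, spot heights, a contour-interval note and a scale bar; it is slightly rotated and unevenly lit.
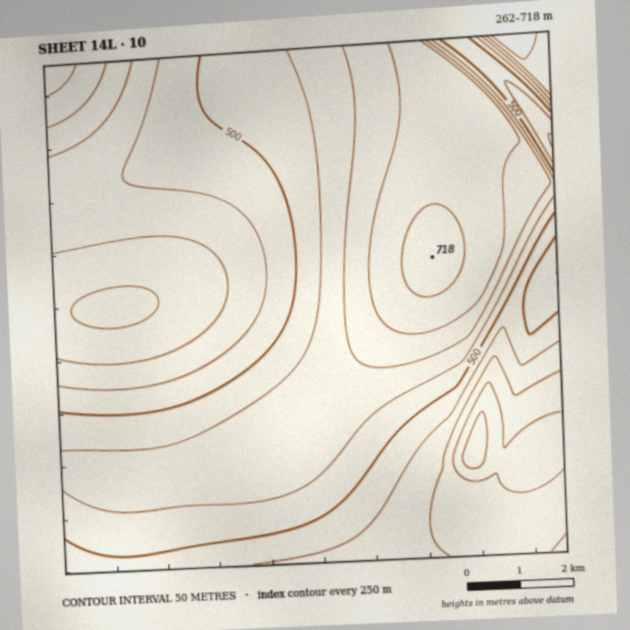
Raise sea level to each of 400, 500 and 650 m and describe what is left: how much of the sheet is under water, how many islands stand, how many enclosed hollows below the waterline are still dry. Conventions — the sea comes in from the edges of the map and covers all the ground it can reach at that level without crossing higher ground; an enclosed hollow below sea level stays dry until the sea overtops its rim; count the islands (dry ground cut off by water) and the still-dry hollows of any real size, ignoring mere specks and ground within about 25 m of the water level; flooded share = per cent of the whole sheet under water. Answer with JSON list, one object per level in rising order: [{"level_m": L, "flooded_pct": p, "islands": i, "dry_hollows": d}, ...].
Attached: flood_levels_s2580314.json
[{"level_m": 400, "flooded_pct": 18, "islands": 0, "dry_hollows": 0}, {"level_m": 500, "flooded_pct": 47, "islands": 0, "dry_hollows": 0}, {"level_m": 650, "flooded_pct": 88, "islands": 0, "dry_hollows": 0}]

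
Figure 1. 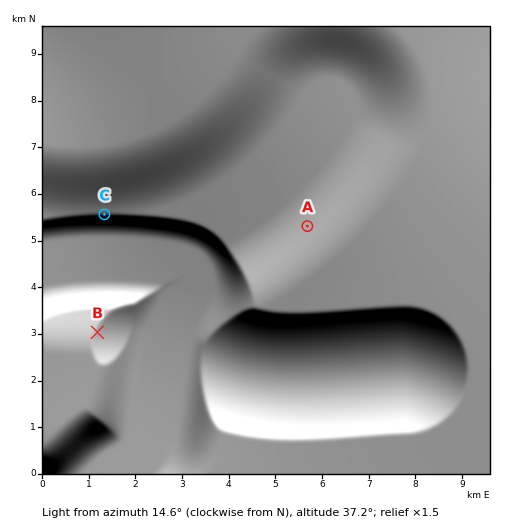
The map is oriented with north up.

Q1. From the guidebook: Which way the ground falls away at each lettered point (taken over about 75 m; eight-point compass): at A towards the NW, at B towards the E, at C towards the S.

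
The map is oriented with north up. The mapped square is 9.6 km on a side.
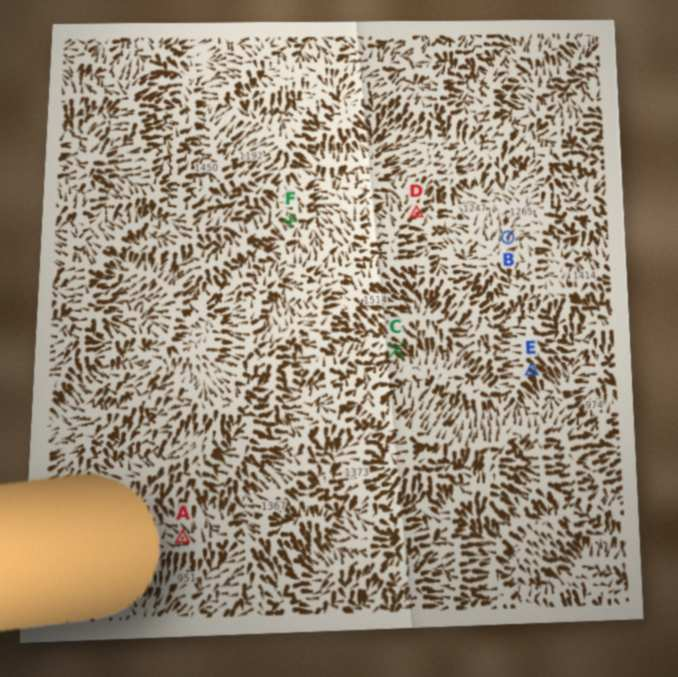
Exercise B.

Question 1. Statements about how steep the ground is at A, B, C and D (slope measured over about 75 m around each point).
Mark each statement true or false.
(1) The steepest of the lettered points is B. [false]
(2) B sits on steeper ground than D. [false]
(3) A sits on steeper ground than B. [true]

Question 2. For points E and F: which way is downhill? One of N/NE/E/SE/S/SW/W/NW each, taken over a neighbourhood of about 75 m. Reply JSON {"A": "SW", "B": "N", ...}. {"E": "SE", "F": "W"}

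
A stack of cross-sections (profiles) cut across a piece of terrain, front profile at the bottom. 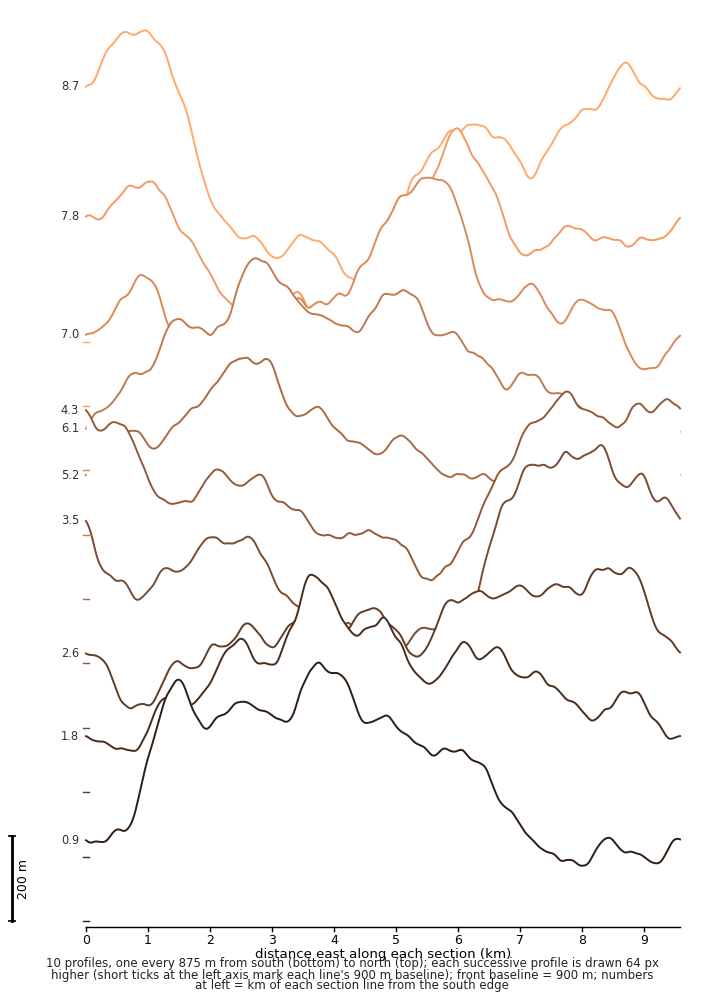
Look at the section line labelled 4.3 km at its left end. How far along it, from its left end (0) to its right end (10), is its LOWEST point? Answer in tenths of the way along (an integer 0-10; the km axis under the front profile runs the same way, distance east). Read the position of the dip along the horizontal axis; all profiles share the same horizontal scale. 6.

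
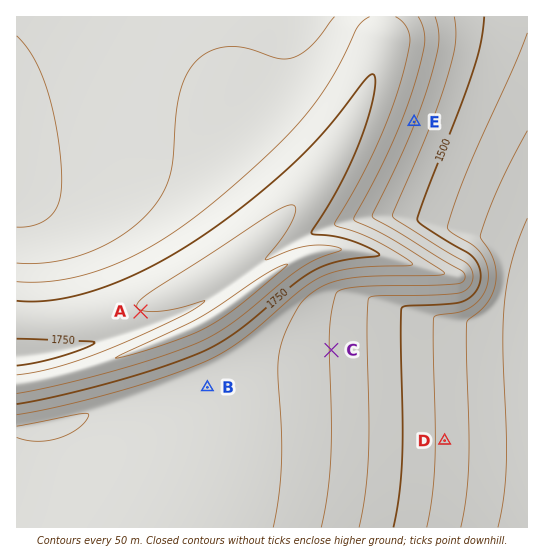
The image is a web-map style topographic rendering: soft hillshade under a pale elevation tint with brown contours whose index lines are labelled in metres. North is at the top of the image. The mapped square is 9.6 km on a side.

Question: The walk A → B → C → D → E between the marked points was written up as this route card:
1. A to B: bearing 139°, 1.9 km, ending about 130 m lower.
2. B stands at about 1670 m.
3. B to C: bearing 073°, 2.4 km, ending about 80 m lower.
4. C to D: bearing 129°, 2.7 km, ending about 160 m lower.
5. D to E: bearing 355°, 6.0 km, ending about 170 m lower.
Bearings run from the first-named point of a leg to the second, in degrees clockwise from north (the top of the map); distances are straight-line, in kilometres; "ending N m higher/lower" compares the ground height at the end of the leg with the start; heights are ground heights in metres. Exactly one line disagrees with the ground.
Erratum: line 5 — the sense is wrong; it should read higher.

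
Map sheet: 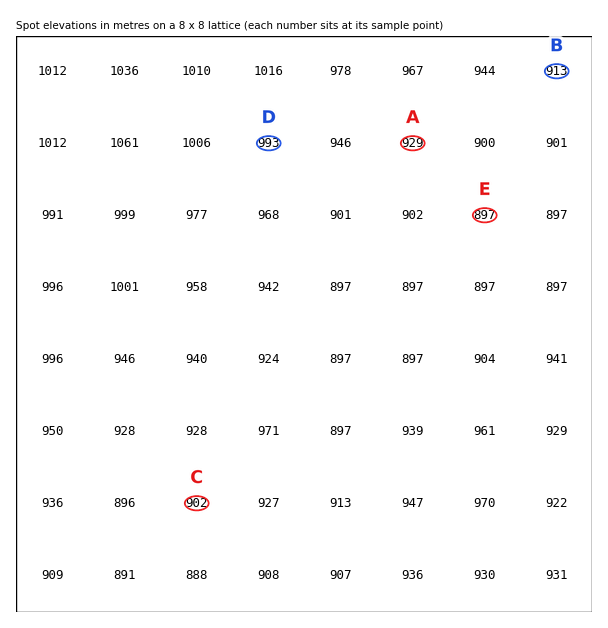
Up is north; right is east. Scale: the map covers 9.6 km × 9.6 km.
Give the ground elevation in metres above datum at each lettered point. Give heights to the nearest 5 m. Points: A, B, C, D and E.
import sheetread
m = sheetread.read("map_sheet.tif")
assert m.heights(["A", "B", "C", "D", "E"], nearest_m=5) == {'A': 930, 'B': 915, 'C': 900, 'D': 995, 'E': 895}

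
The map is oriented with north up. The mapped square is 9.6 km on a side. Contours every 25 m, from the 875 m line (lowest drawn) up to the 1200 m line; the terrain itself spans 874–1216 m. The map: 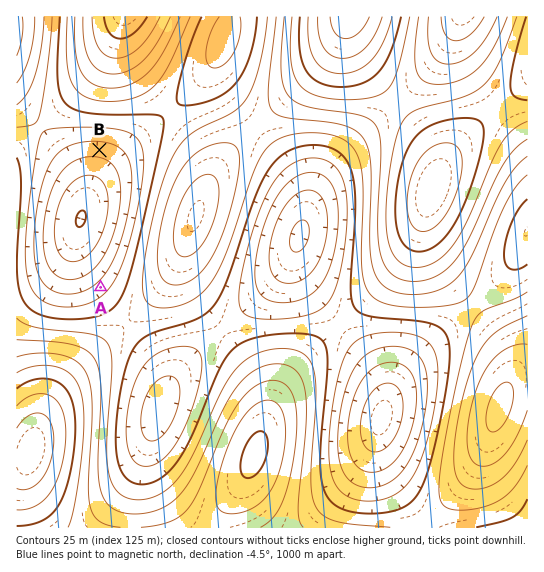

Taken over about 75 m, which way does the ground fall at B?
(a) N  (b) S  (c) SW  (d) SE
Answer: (b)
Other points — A NW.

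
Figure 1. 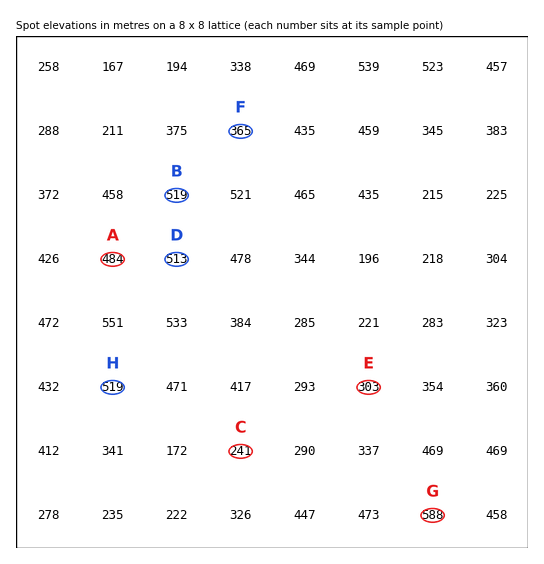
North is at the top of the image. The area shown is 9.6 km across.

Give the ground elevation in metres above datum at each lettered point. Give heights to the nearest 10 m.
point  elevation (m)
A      480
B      520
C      240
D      510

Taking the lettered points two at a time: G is higher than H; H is higher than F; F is higher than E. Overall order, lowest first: E F H G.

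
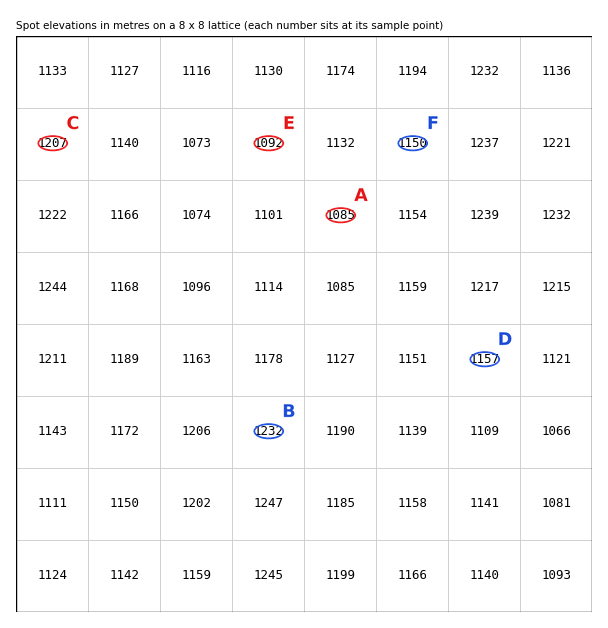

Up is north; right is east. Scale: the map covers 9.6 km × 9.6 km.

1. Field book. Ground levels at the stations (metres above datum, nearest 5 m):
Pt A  1085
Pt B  1230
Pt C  1205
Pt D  1155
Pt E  1090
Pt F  1150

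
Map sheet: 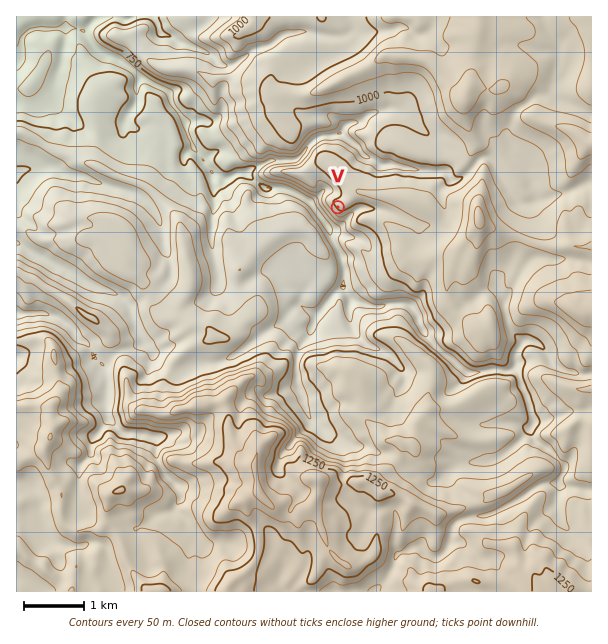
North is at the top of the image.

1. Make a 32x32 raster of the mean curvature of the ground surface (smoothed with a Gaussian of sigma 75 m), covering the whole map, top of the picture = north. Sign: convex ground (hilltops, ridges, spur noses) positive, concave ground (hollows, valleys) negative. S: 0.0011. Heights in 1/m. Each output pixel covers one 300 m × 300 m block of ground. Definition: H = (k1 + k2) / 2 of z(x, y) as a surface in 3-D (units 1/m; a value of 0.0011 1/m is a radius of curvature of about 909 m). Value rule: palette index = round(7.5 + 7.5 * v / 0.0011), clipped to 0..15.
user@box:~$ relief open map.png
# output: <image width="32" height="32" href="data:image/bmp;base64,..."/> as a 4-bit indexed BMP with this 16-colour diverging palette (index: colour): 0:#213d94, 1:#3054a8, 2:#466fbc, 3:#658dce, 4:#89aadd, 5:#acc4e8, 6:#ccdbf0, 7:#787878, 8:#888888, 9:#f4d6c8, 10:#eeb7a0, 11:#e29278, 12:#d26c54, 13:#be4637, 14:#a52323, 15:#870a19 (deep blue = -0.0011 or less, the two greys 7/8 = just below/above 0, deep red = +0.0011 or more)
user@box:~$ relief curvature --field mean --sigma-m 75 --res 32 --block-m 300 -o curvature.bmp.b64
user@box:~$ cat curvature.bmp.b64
<image width="32" height="32" href="data:image/bmp;base64,Qk12AgAAAAAAAHYAAAAoAAAAIAAAACAAAAABAAQAAAAAAAACAAATCwAAEwsAABAAAAAAAAAAlD0hAKhUMAC8b0YAzo1lAN2qiQDoxKwA8NvMAHh4eACIiIgAyNb0AKC37gB4kuIAVGzSADdGvgAjI6UAGQqHAGaIhZy2XbdnomNJq5uXiaeNS5WkhmmJZ4n7aHWGWIqVtERYiYdEK2drWJQ3R6uKVXSrqVeFiDhZeXeYWkuIZkiExGeEVq222Ld1WM+VJLV5dMO+vINnnnWWauxkatonVVilmdoHZnwa/610VWZZ6jucV020+7mdGoMkR6ZVRKZJbKMIAAJZjvVBRsuXqblI12nccdvVS3umBqpluFVmJJnLwyP9z/1VU1iJZqeqiyh2NMpFpUKL+VGIqYSaW/pd62jFOMKkEW3E/duCvgIAliSK5FhSapgmhHiCLdCN5HOIzkC9N4iqpGYnKv0Fq+NFWAAv1yuYd4x2SVYmDKfFuLyb9xFpekSLdrUnglyFZLuo7DBruE2Epmh7KpqZikZ4d3BHuZk+VqhniTmLmItGVURaq4i2PimJl9GTmmaLebm6aambtH5aeZyAfaZmT6dmpmi5uVW1ZpmZD7R5t29kVZhZpROLZoPBALPLu6hMdnd0Yzfbd3g4A+3cpwEjZllmp2q6hWeUVY1TX2G8yHlnZWv6hYZns7iZviAcqGR5ZWnLVEenWpFEqZeGU2dnxoTKc4dZqk0JlZqZyXh3R9qaVVmZWK0hmemqhm3ZZTuKepZqS1pgX9xBKqdka9zIeGiIaGtpT9cyfMI5h1OZVnl3d2h1VkhWilW7hnlmhoeJeIaI"/>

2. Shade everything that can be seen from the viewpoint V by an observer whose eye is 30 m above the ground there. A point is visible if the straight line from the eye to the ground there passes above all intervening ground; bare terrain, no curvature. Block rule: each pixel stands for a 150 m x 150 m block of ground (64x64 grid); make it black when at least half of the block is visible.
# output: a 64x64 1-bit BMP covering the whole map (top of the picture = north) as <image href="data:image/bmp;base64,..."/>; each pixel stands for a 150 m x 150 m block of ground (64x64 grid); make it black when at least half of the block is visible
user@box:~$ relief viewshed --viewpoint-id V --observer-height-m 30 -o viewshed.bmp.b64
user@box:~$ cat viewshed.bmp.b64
<image width="64" height="64" href="data:image/bmp;base64,Qk0+AgAAAAAAAD4AAAAoAAAAQAAAAEAAAAABAAEAAAAAAAACAAATCwAAEwsAAAIAAAAAAAAA////AAAAAAAAAAAAAAAAxQAAAAAAADz0AAAAAAAAAPAAAAAAAAAAaAAAAAAAAABwAAAAAAAAD0AAAAAAAAAPAAAAAAAAAAAAAAAAAAAAAAAAAAAIAAcAAAAAAAwAGAAAAAAADADwHgAAAAAAH8ADgAgAAAP/wAHAEAAAA/GAAGAAAAADwAAAAA4AAJGAGAAADAAAvwD4AAAOAAD+APAAAA4AAf4AeAAADgfh/gA8AAAOD/+uADxgAA8P/4IAPHAABw2f2gAkcAAPDAf6B8KAAA4YAf//hwAADAAAf/8OAAAIAAB//h0AABAwA9//+OAAAGAPz//w8AAAwD///+AABAEAP/8+AQAMBgAe/9gBABwIABj/yQEAACAAGH//AQAAwAAYf//BAAAACBj//+GAAAAMGP/z46AAAAw4///h4AABjDn//eHgAAAMOf/tx+AAADw5f8f+cAAAfHh/m/hgAAb4+H8f8CAAD+H4N4wAMAAMD/h/+AAAAAA//Y/wAAAAAH/5gGAAAAAA//AAAAAAAD3/5AYAAAAB/H/gHwAAAALwd8A/AAAAAID3wB8AAEAAAPGAD4AAwAAA+QAP4ADAAAD4AAB8AYAAAHgAAB8BAAAAGfgAB8IAAAAAAAAB/AAAAAAAAADgAAABIAAAAAAAAAEgAAAAAAAAgAAAYAAAAAD8AAAgAAAAAA=="/>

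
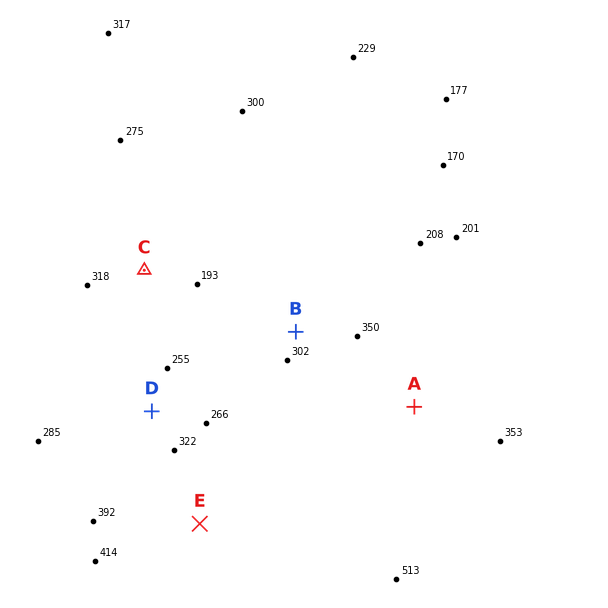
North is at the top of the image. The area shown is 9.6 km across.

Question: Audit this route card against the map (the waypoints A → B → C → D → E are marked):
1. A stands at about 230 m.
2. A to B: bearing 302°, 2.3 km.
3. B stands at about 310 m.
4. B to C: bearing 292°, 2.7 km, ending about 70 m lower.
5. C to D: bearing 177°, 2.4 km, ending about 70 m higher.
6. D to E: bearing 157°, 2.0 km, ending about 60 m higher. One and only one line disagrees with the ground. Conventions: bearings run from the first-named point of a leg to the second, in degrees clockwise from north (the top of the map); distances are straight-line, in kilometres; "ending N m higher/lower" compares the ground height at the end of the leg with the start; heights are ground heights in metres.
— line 1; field height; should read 380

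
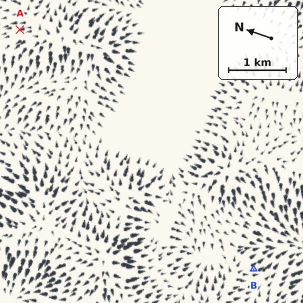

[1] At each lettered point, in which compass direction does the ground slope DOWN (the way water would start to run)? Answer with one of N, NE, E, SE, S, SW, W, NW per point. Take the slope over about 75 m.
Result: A NW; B SE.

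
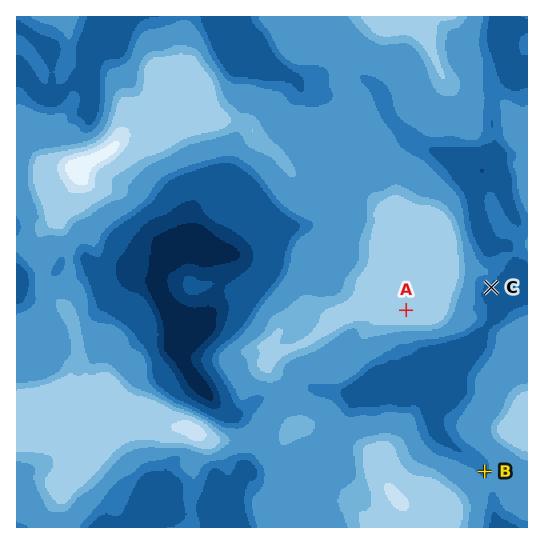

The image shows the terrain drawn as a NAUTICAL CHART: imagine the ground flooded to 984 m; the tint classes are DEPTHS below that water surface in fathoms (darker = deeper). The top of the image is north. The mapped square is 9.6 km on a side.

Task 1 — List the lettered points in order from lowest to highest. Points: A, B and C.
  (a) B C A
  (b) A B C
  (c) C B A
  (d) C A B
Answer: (c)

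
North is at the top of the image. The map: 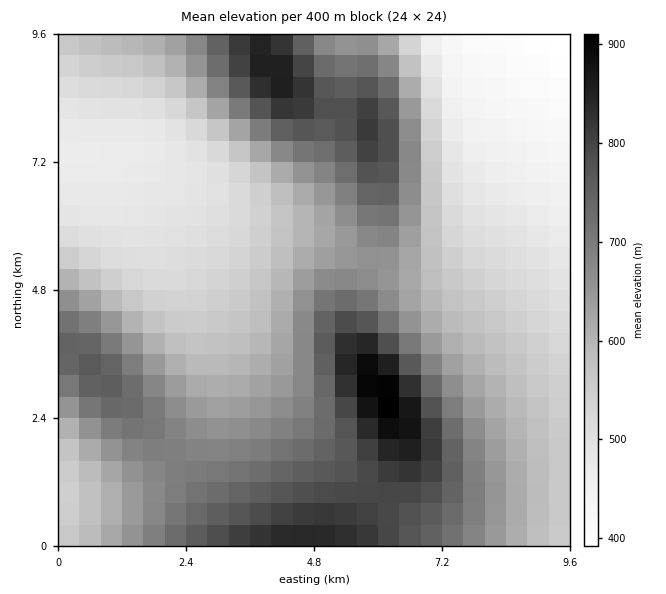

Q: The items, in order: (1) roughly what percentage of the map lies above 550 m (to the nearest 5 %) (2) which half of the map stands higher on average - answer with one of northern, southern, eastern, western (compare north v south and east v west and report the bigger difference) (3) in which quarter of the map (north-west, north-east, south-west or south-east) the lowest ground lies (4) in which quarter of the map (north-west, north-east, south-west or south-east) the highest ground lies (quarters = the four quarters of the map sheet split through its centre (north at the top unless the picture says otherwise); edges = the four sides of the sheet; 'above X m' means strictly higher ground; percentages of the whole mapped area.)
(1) Ground above 550 m makes up about 70 % of the sheet.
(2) Taken as a whole, the southern half is higher than the northern.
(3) The lowest point lies in the north-east quarter of the map.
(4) Look to the south-east quarter for the highest ground.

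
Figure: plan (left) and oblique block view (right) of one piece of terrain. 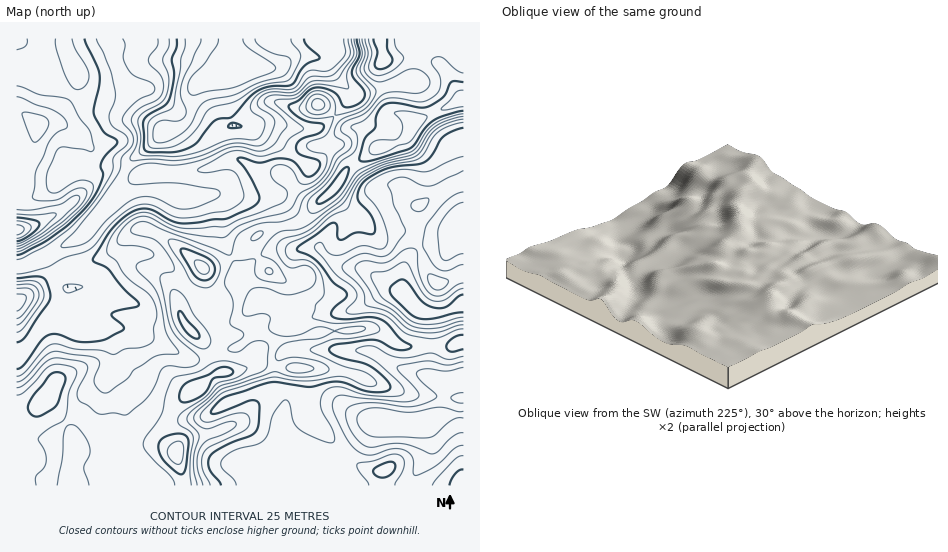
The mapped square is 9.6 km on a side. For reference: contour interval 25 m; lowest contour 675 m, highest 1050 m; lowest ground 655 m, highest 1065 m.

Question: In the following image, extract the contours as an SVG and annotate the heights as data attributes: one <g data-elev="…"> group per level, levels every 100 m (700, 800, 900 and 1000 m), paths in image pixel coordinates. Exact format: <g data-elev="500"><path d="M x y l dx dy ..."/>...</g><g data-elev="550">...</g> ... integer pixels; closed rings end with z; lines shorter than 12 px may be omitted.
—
<g data-elev="700"><path d="M255 39l2 4 8 7 25 8 1 7-5 9-5 3-24 7-22 11-29 6-6 5-8 17-8 9-16 9-12 1-2-2-1-6 1-7 3-4 7-3 15 1 6-5 1-6-5-14 0-10 4-10 15-33 1-4"/></g><g data-elev="800"><path d="M463 433l-9 3-15 15-6 3-31-10-11 0-22 3-8-4-7-8-6-10-2-11 3-7 12-4 16 0 32 4 18-4 8-4 2-3-19-18-2-5 2-2 9-2 21 2 15-4"/><path d="M463 393l-9 1-3 4 4 4 8 1"/><path d="M463 321l-30 7-13 0-9-3-19-15-17-10-7-12-12-16-1-5 3-4 6-2 15 2 7-1 18-12 8-2 4 1 1 3 1 16 4 13 4 8 5 5 6 2 5-1 14-10 7-2"/><path d="M463 265l-16 6-8-2-8-8-7-12-1-5 2-16 4-7 19-21 8-6 7-2"/><path d="M348 39l2 12 0 5-16 18-7 3-16 0-17 15-24 0-6 3-5 3-2 5 1 3 14 10 3 5-5 14-7 9-6 2-16-3-10 1-30 12-20 4-29-1-20 2-2-3 6-11 1-8-1-7-5-11 1-4 8-9 18-9 5-9 0-7-2-7-10-11-3-4 2-5 8-10 0-7"/></g><g data-elev="900"><path d="M210 485l-8-18 0-8 2-7 6-6 34-15 4-4 2-5-2-7-6-2-11 2-21 7-4 0-4-2-2-3 2-5 20-19 51-16 33 4 35-5 8 2 18 8 9-1 1-2-2-4-8-6-25-7-31-15 1-3 18-8 21-2 19-3 8-3 1-4-4-5-6-2-34 2-22-4-1-3 4-11 8-11-2-19-5-8-8-6-5-1-11 0-5-2-2-5 0-6 4-4 23-11 19-16 15-7 10-23 8-9 21-11 32-7 6-5 8-15 6-7 11-6 14-4"/><path d="M17 332l4-2 5-5 16-23 2-7-2-8-4-5-7-1-14 0"/><path d="M17 252l5-2 20-10 22-16 19-17 9-14 1-6-1-3-9-4-9 2-17 11-5 0-4-3-2-7 1-9 10-24 7-3 27 5 3-4-4-17-10-13-11-18-7-2-22-3-23-9"/><path d="M17 50l9-4 1-7"/><path d="M56 39l0 10 9 27 8 11 5 3 5-2 4-4 2-9-3-10-11-16-3-10"/><path d="M359 39l3 15-6 17 2 5 12 15 0 6-4 6-10 7-20 5-1-1 0-11-3-6-7-5-9-1-8 4-9 12 3 6 9 5 8 0 14-1-3 10-4 8-15 6-4 4 0 3 3 3 13 3 4 2-2 12-9 12-8 4-7 0-11-16-6-3-7 0-6 4 0 6 3 6 12 9 1 6-5 7-19 8-24 8-14 8-35 2-15-2-23-13-11-2-14 7-14 14-6 13 1 8 9 7 10 17 22 16 6 11 2 11-3 12 0 10-2 4-11 5-16 2-12 5-12-4-25-1-17-5-7 0-9 6-18 22-8 4"/></g><g data-elev="1000"><path d="M179 474l4 0 2-5 4-27-3-6-7-2-15 4-4 3-2 6 2 7 3 6z"/><path d="M36 417l5-1 9-6 7-6 8-24 0-4-3-3-6-1-6 2-18 24-4 7 0 5 3 4z"/><path d="M181 401l7 1 12-5 7-6 6-12 17-4 3-3-1-2-4-3-7 0-13 8-21 8-4 3-3 6-1 6z"/><path d="M195 338l4-1-1-4-16-20-3-2 0 7 4 10 6 7z"/><path d="M202 280l6 0 5-5 2-7-2-5-11-8-15-6-6 0 0 4 12 20 4 5z"/><path d="M17 241l5-1 9-5 6-6 2-5-4-4-18-3"/><path d="M317 203l3 1 5-2 14-11 8-14 2-8-1-2-4 1-3 3-12 16-11 11z"/><path d="M463 82l-11 0-9 15-16 10-8 0-26-4-10 3-6 8-2 14-11 12-5 20 4 2 7-1 39-12 5-4 10-15 9-9 11-5 19-5"/><path d="M373 39l4 12-2 14 2 4 4 0 7-2 4-6-5-12 0-10"/></g>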